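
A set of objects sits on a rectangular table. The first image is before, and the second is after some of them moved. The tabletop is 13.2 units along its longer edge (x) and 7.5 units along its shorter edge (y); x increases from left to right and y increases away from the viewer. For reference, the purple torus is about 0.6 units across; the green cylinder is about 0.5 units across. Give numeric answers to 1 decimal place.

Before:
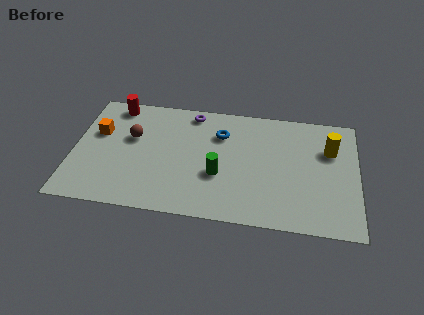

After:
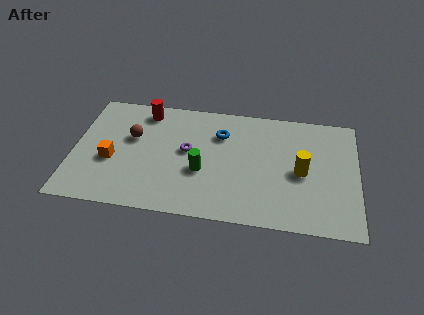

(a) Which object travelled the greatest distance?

the purple torus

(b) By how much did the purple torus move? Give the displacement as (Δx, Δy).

(-0.1, -2.5)

From the two frames, the purple torus sits at roughly (5.4, 6.6) before and (5.3, 4.1) after.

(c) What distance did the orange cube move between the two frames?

1.8

The orange cube moved from about (1.1, 4.7) to (1.8, 3.0), a distance of √(0.7² + 1.7²) ≈ 1.8.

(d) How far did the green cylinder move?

0.8

The green cylinder was near (6.8, 2.8) before and (6.0, 2.9) after, so it travelled √(0.8² + 0.1²) ≈ 0.8 units.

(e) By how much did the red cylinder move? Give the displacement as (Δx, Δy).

(1.4, -0.2)

The red cylinder started near (1.8, 6.6) and ended near (3.2, 6.4).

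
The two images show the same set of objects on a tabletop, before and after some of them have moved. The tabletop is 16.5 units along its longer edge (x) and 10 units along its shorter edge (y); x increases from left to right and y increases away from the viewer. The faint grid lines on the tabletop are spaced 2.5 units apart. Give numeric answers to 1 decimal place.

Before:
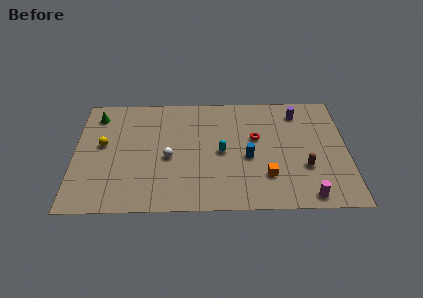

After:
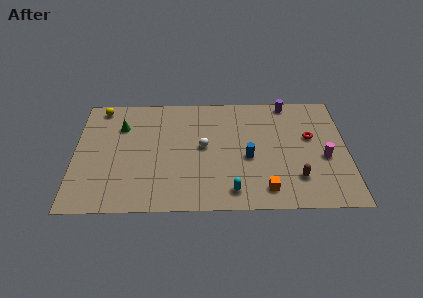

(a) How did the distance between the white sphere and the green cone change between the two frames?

-0.5

Before: roughly 5.8 units apart; after: 5.3. That's 0.5 units closer together.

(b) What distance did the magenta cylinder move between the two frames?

3.4

The magenta cylinder moved from about (14.0, 1.0) to (15.1, 4.2), a distance of √(1.1² + 3.2²) ≈ 3.4.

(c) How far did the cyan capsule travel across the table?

3.4

The cyan capsule moved from about (8.9, 4.8) to (9.5, 1.5), a distance of √(0.6² + 3.3²) ≈ 3.4.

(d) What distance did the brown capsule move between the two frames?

1.0

The brown capsule moved from about (13.9, 3.4) to (13.4, 2.5), a distance of √(0.5² + 0.9²) ≈ 1.0.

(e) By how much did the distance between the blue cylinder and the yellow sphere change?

+1.2

The distance was about 8.9 in the first image and 10.1 in the second, so they moved 1.2 units further apart.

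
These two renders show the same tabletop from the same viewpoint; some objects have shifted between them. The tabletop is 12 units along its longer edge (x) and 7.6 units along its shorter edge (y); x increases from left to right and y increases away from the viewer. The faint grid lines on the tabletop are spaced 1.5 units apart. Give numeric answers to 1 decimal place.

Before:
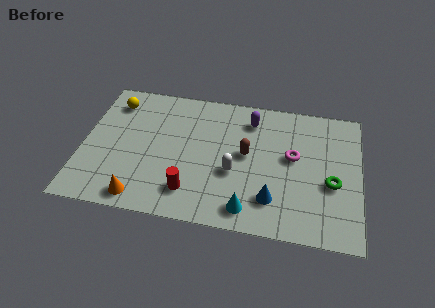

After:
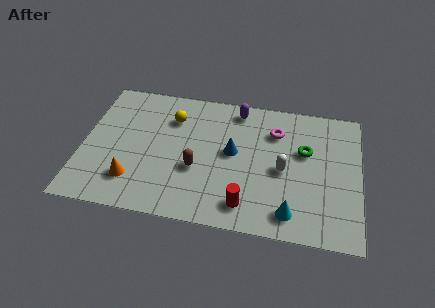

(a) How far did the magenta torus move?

1.5

The magenta torus moved from about (9.1, 4.3) to (8.3, 5.6), a distance of √(0.8² + 1.3²) ≈ 1.5.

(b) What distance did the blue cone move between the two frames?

2.9

The blue cone moved from about (8.3, 1.8) to (6.5, 4.1), a distance of √(1.8² + 2.3²) ≈ 2.9.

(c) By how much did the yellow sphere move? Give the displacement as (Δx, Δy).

(2.6, -0.5)

From the two frames, the yellow sphere sits at roughly (1.2, 6.1) before and (3.8, 5.6) after.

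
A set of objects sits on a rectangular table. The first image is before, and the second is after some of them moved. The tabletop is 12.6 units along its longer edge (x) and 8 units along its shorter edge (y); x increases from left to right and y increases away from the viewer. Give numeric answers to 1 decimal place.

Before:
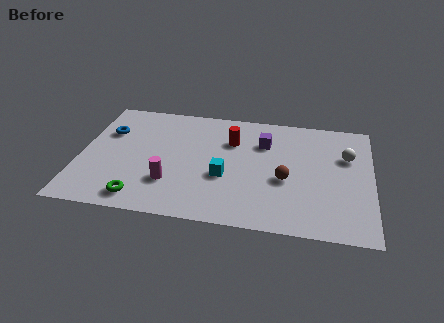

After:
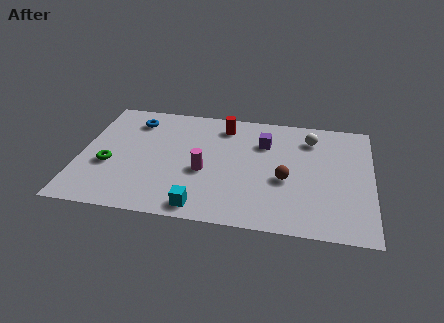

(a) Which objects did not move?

the brown sphere and the purple cube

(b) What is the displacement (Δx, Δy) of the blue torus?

(1.1, 1.0)

The blue torus started near (1.1, 5.4) and ended near (2.2, 6.4).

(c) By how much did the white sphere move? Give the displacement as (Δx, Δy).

(-1.6, 1.0)

From the two frames, the white sphere sits at roughly (11.5, 5.3) before and (9.9, 6.3) after.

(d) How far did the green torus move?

2.5

The green torus moved from about (2.8, 1.1) to (1.3, 3.1), a distance of √(1.5² + 2.0²) ≈ 2.5.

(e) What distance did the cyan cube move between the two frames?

2.4

The cyan cube moved from about (6.3, 3.1) to (5.4, 0.9), a distance of √(0.9² + 2.2²) ≈ 2.4.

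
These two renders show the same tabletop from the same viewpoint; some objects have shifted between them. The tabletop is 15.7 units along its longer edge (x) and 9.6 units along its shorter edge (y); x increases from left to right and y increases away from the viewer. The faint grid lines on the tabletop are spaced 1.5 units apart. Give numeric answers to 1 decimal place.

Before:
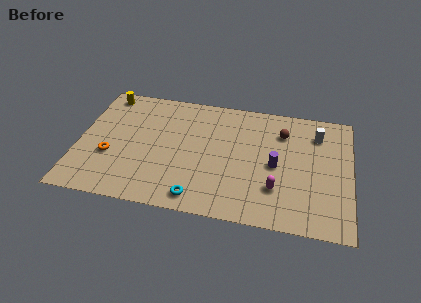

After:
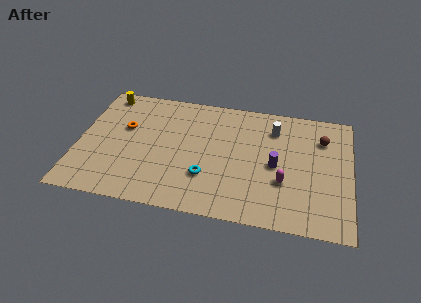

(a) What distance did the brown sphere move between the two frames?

2.3

From (11.7, 7.2) to (14.0, 7.1), the brown sphere covered √(2.3² + 0.1²) ≈ 2.3 units.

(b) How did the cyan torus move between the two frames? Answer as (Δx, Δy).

(0.4, 1.7)

From the two frames, the cyan torus sits at roughly (7.1, 1.2) before and (7.5, 2.9) after.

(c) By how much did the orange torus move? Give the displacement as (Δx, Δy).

(0.7, 2.4)

The orange torus started near (1.9, 3.5) and ended near (2.6, 5.9).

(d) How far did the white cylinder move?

2.5

The white cylinder moved from about (13.7, 7.4) to (11.2, 7.4), a distance of √(2.5² + 0.0²) ≈ 2.5.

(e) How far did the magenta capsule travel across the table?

0.7

The magenta capsule was near (11.5, 2.7) before and (11.9, 3.3) after, so it travelled √(0.4² + 0.6²) ≈ 0.7 units.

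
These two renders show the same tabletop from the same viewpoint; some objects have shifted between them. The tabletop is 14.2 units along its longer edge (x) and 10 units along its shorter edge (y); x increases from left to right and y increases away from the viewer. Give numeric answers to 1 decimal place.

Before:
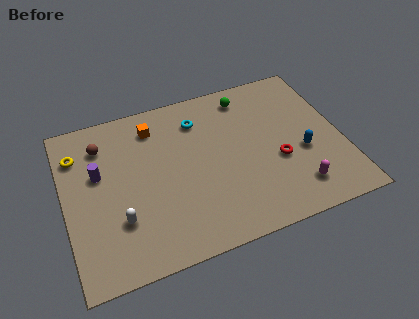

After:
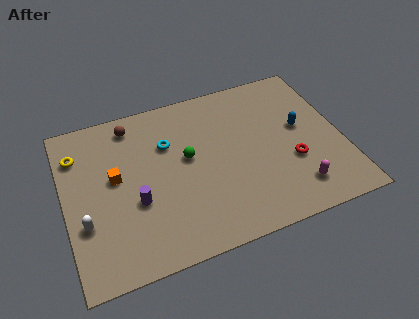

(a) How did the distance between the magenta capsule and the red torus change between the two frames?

-0.4

The distance was about 2.1 in the first image and 1.7 in the second, so they moved 0.4 units closer together.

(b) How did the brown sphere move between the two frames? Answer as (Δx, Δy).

(1.6, 0.8)

From the two frames, the brown sphere sits at roughly (2.1, 7.8) before and (3.7, 8.6) after.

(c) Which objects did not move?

the magenta capsule and the yellow torus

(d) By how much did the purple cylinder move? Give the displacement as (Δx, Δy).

(1.7, -2.3)

From the two frames, the purple cylinder sits at roughly (1.8, 6.1) before and (3.5, 3.8) after.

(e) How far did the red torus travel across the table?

0.8

The red torus moved from about (10.8, 3.9) to (11.5, 3.6), a distance of √(0.7² + 0.3²) ≈ 0.8.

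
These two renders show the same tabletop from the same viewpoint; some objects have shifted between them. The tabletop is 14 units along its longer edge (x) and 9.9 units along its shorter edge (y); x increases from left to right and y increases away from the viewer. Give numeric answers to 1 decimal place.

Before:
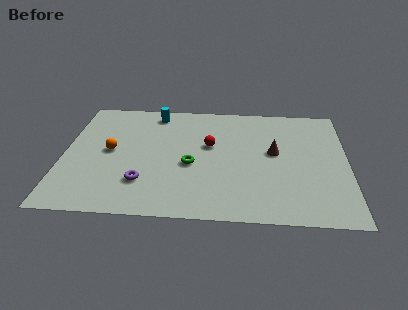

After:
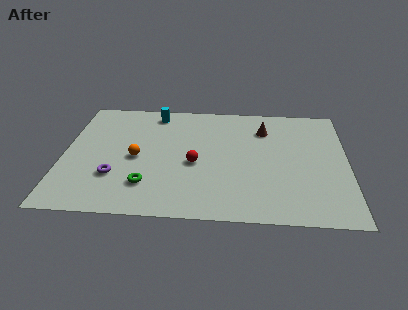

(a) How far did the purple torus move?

1.5

The purple torus moved from about (4.0, 2.6) to (2.6, 3.0), a distance of √(1.4² + 0.4²) ≈ 1.5.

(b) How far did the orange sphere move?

1.4

From (2.3, 5.1) to (3.6, 4.6), the orange sphere covered √(1.3² + 0.5²) ≈ 1.4 units.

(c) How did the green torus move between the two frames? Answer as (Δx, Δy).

(-2.1, -1.8)

From the two frames, the green torus sits at roughly (6.3, 4.2) before and (4.2, 2.4) after.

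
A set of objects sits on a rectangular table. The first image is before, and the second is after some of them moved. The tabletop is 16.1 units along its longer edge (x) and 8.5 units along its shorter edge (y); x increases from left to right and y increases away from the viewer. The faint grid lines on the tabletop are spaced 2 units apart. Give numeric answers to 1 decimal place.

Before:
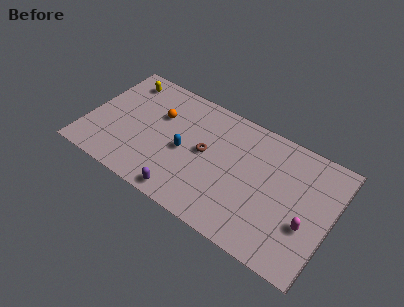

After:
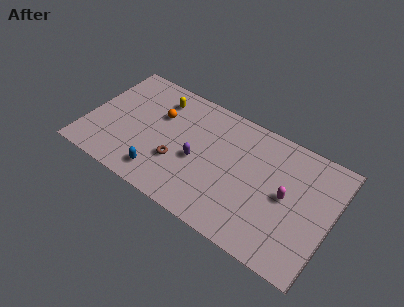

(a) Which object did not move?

the orange sphere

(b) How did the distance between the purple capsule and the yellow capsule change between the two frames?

-3.7

Before: roughly 8.1 units apart; after: 4.4. That's 3.7 units closer together.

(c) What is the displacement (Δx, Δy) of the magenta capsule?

(-1.5, 1.2)

The magenta capsule started near (14.7, 3.1) and ended near (13.2, 4.3).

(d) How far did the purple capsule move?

2.8

The purple capsule was near (7.0, 0.9) before and (7.4, 3.7) after, so it travelled √(0.4² + 2.8²) ≈ 2.8 units.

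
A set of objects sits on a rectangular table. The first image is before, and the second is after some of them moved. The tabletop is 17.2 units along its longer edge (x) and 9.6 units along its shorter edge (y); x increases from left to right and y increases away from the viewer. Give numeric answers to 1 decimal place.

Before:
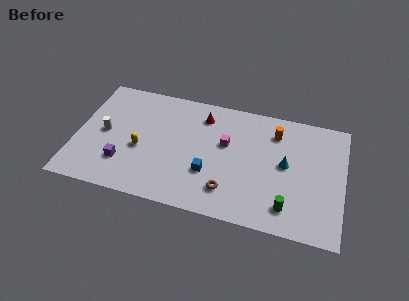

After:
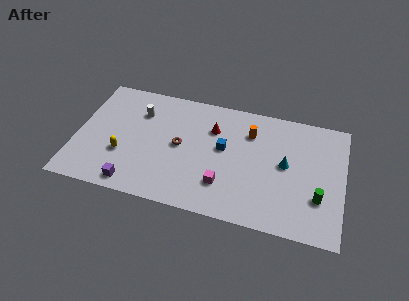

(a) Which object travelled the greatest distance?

the brown torus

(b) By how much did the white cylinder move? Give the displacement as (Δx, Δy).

(2.1, 2.2)

From the two frames, the white cylinder sits at roughly (1.8, 4.8) before and (3.9, 7.0) after.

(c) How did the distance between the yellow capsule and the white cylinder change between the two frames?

+1.3

They were about 2.5 units apart before and 3.8 after — 1.3 units further apart.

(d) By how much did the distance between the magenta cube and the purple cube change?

-1.3

Before: roughly 7.2 units apart; after: 5.9. That's 1.3 units closer together.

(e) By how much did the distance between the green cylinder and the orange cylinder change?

+0.4

The distance was about 5.8 in the first image and 6.2 in the second, so they moved 0.4 units further apart.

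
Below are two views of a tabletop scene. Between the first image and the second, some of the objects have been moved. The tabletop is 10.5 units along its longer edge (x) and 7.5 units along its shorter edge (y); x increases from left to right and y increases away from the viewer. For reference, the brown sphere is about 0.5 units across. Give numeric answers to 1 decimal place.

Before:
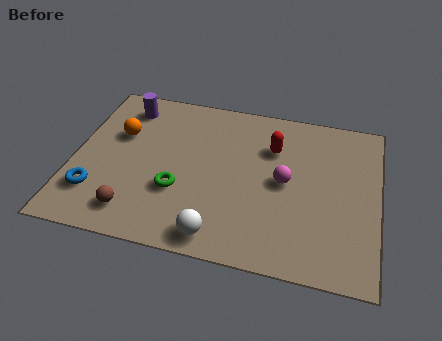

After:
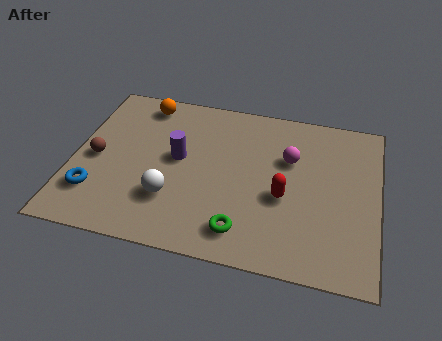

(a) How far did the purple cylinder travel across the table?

2.9

The purple cylinder moved from about (1.6, 6.2) to (3.6, 4.1), a distance of √(2.0² + 2.1²) ≈ 2.9.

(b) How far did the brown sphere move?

2.7

The brown sphere was near (2.3, 1.3) before and (0.8, 3.5) after, so it travelled √(1.5² + 2.2²) ≈ 2.7 units.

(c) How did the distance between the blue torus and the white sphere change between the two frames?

-1.8

The distance was about 4.4 in the first image and 2.6 in the second, so they moved 1.8 units closer together.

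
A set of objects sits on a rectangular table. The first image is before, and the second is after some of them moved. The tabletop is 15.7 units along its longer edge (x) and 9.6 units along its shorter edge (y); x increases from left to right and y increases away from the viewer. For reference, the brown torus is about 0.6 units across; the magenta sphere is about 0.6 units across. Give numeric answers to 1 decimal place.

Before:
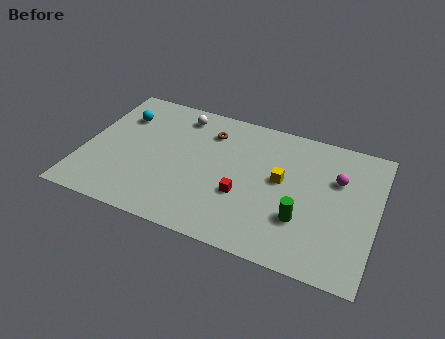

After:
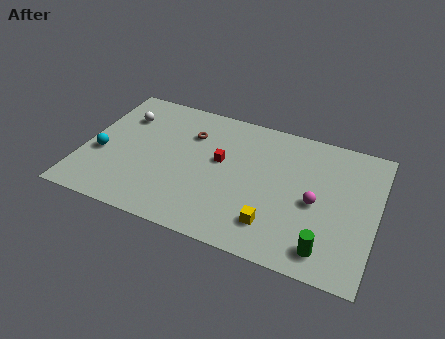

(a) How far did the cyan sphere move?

3.3

The cyan sphere was near (1.7, 7.0) before and (1.0, 3.8) after, so it travelled √(0.7² + 3.2²) ≈ 3.3 units.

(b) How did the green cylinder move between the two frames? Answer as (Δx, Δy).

(1.4, -1.5)

The green cylinder was at about (11.9, 3.0) and moved to about (13.3, 1.5).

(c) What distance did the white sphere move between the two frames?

3.2

The white sphere moved from about (4.8, 8.1) to (1.8, 7.0), a distance of √(3.0² + 1.1²) ≈ 3.2.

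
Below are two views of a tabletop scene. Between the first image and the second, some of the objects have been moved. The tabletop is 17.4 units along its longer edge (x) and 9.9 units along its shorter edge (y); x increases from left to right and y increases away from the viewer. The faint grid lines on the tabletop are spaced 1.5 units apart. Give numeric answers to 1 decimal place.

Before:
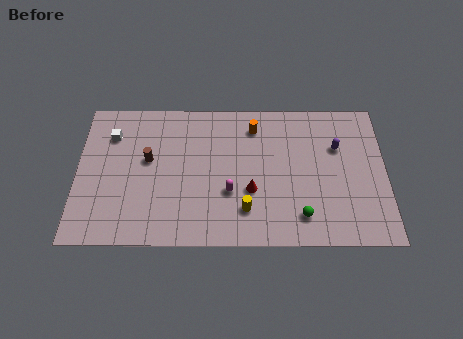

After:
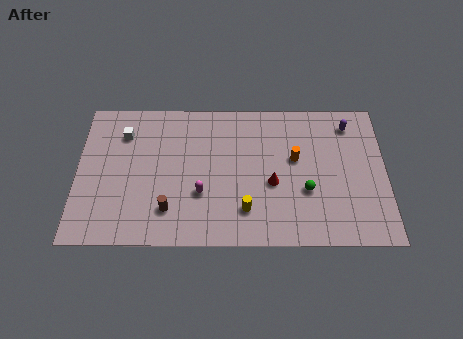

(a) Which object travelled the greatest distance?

the brown cylinder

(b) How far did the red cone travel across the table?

1.3

From (9.8, 3.6) to (11.0, 4.1), the red cone covered √(1.2² + 0.5²) ≈ 1.3 units.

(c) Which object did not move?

the yellow cylinder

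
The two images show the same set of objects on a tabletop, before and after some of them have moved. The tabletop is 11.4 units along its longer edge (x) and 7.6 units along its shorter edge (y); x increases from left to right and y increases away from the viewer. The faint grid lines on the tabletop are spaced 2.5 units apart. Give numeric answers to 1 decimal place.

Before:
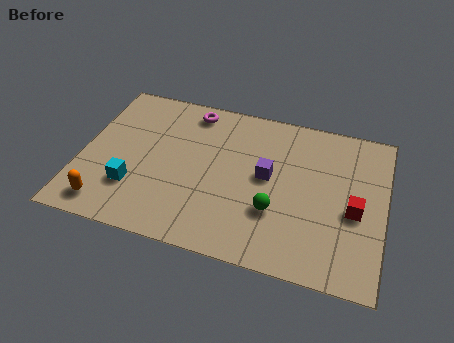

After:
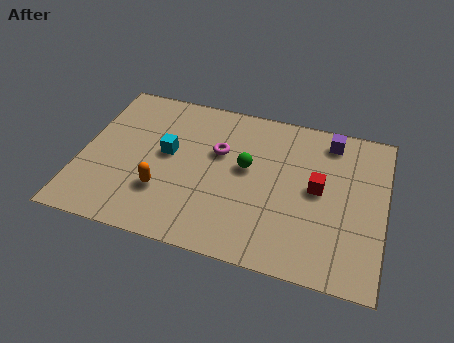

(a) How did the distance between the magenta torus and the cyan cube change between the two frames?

-2.8

The distance was about 4.8 in the first image and 2.0 in the second, so they moved 2.8 units closer together.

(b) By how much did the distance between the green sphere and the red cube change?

-0.3

They were about 3.0 units apart before and 2.7 after — 0.3 units closer together.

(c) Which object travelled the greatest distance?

the purple cube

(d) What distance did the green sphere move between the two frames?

2.2

The green sphere was near (7.4, 2.5) before and (6.2, 4.3) after, so it travelled √(1.2² + 1.8²) ≈ 2.2 units.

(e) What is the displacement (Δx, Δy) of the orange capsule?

(2.0, 1.2)

From the two frames, the orange capsule sits at roughly (1.2, 1.1) before and (3.2, 2.3) after.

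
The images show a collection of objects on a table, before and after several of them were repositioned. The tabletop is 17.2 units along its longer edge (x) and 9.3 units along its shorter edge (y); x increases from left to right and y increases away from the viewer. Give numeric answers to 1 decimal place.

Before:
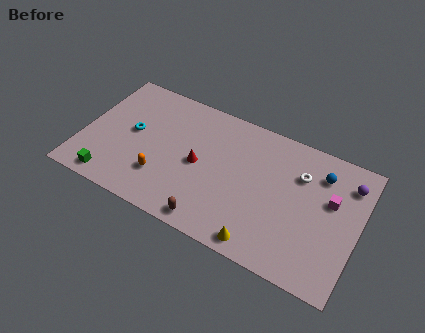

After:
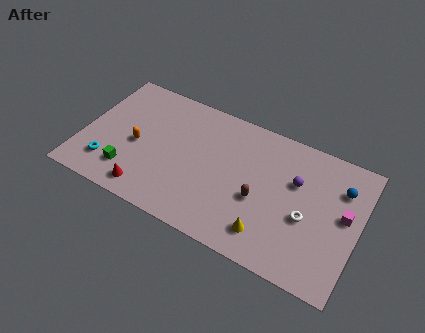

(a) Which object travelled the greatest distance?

the red cone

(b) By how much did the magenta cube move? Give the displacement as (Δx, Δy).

(0.9, -0.6)

The magenta cube was at about (15.4, 5.7) and moved to about (16.3, 5.1).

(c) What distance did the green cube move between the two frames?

1.4

From (2.2, 1.1) to (3.2, 2.1), the green cube covered √(1.0² + 1.0²) ≈ 1.4 units.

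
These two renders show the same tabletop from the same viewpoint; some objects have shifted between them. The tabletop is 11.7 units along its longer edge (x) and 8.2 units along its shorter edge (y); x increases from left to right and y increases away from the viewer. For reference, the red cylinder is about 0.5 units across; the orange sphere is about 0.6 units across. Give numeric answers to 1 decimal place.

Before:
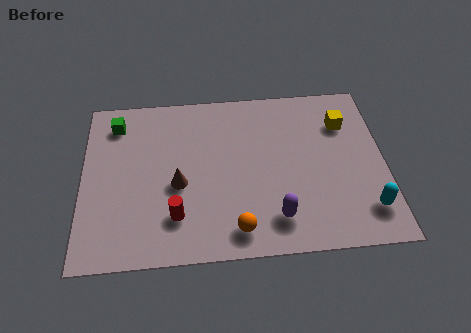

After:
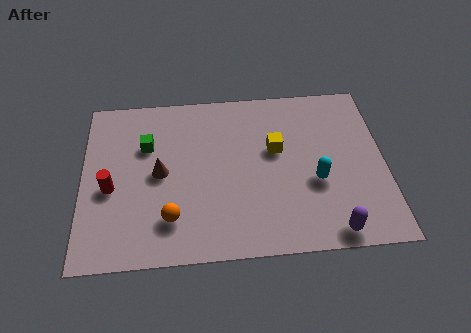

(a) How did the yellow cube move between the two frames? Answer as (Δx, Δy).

(-2.7, -1.1)

The yellow cube was at about (10.2, 6.0) and moved to about (7.5, 4.9).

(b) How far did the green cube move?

1.7

The green cube moved from about (1.3, 6.7) to (2.5, 5.5), a distance of √(1.2² + 1.2²) ≈ 1.7.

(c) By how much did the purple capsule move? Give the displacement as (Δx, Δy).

(2.1, -0.8)

From the two frames, the purple capsule sits at roughly (7.4, 1.6) before and (9.5, 0.8) after.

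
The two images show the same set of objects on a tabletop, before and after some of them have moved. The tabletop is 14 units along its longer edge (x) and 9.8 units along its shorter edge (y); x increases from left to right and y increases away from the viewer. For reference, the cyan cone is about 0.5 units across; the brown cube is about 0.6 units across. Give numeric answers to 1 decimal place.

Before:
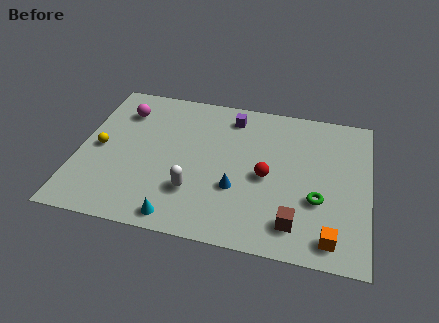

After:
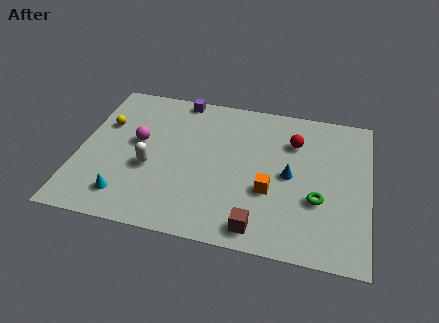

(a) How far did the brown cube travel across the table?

1.8

From (10.6, 1.8) to (8.9, 1.2), the brown cube covered √(1.7² + 0.6²) ≈ 1.8 units.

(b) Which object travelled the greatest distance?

the orange cube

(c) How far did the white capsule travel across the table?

2.5

The white capsule moved from about (5.7, 2.8) to (3.5, 3.9), a distance of √(2.2² + 1.1²) ≈ 2.5.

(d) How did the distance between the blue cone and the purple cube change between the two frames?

+2.2

Before: roughly 4.8 units apart; after: 7.0. That's 2.2 units further apart.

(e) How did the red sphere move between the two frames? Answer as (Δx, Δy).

(1.2, 2.6)

The red sphere started near (9.1, 4.5) and ended near (10.3, 7.1).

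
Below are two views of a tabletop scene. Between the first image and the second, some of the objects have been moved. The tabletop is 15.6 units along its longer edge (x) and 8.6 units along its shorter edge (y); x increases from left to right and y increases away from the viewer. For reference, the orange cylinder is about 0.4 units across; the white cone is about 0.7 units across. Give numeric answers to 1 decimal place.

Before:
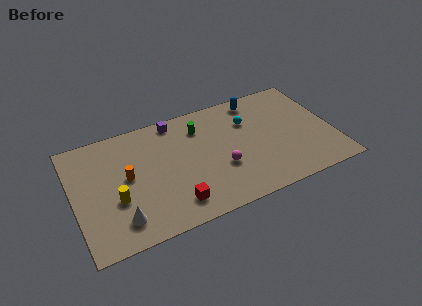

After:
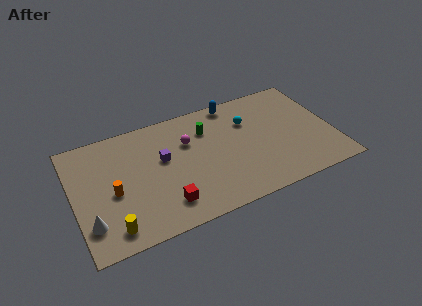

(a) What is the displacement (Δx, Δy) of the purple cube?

(-1.0, -2.6)

The purple cube started near (6.4, 7.7) and ended near (5.4, 5.1).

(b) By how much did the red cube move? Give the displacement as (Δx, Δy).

(-0.5, 0.2)

From the two frames, the red cube sits at roughly (5.7, 1.6) before and (5.2, 1.8) after.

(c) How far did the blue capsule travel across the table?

1.4

The blue capsule was near (11.4, 7.5) before and (10.0, 7.8) after, so it travelled √(1.4² + 0.3²) ≈ 1.4 units.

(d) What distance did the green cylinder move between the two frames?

0.5

The green cylinder was near (7.8, 6.6) before and (8.2, 6.3) after, so it travelled √(0.4² + 0.3²) ≈ 0.5 units.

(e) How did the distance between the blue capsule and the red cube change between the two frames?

-0.5

They were about 8.2 units apart before and 7.7 after — 0.5 units closer together.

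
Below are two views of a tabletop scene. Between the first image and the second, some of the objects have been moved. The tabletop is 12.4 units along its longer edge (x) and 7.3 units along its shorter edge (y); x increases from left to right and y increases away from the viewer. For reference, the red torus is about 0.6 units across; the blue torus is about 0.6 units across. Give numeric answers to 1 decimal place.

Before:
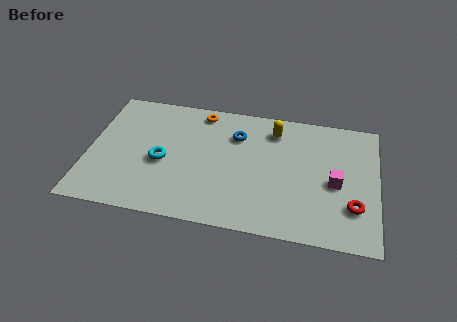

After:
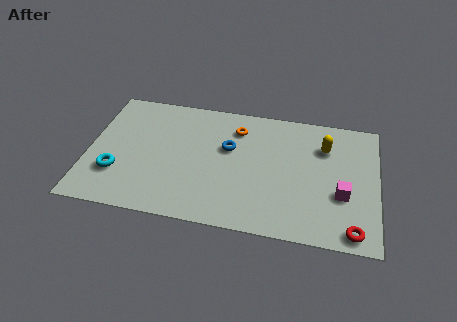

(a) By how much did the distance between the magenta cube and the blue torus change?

+0.5

The distance was about 4.7 in the first image and 5.2 in the second, so they moved 0.5 units further apart.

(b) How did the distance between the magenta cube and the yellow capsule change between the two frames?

-1.0

Before: roughly 3.7 units apart; after: 2.7. That's 1.0 units closer together.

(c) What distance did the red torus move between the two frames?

1.3

The red torus was near (11.4, 2.1) before and (11.4, 0.8) after, so it travelled √(0.0² + 1.3²) ≈ 1.3 units.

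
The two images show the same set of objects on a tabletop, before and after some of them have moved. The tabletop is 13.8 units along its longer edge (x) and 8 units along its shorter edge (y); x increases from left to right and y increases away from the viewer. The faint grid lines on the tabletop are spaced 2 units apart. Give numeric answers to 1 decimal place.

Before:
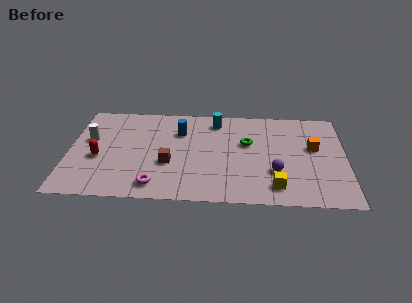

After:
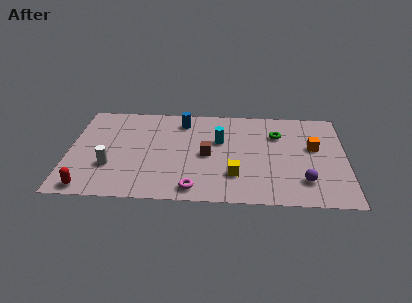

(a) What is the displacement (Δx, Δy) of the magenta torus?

(1.9, -0.2)

The magenta torus was at about (4.4, 1.2) and moved to about (6.3, 1.0).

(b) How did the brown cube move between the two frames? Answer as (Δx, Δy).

(1.9, 0.8)

From the two frames, the brown cube sits at roughly (5.0, 3.0) before and (6.9, 3.8) after.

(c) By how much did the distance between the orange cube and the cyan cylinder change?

-0.6

Before: roughly 5.3 units apart; after: 4.7. That's 0.6 units closer together.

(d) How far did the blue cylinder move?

0.9

The blue cylinder moved from about (5.5, 5.7) to (5.6, 6.6), a distance of √(0.1² + 0.9²) ≈ 0.9.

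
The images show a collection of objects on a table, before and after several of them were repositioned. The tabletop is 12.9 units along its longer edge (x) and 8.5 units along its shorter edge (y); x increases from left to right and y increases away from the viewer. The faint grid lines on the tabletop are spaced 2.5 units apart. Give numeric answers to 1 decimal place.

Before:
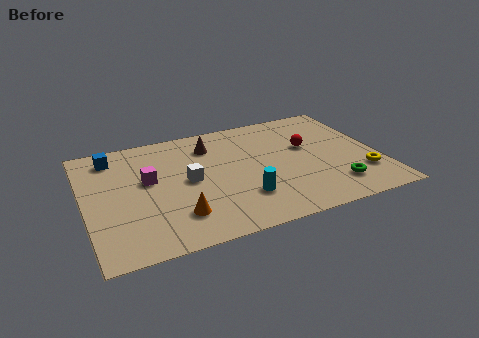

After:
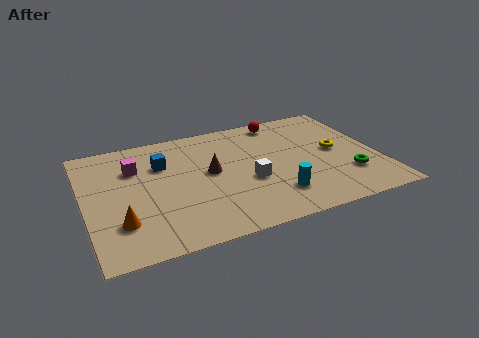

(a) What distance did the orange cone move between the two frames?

2.4

The orange cone was near (3.8, 2.0) before and (1.4, 2.3) after, so it travelled √(2.4² + 0.3²) ≈ 2.4 units.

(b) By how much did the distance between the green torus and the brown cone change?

-0.6

Before: roughly 6.9 units apart; after: 6.3. That's 0.6 units closer together.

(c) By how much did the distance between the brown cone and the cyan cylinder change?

-0.7

They were about 4.4 units apart before and 3.7 after — 0.7 units closer together.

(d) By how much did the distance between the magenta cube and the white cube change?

+3.7

They were about 1.8 units apart before and 5.5 after — 3.7 units further apart.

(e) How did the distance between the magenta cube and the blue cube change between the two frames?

-1.4

The distance was about 2.6 in the first image and 1.2 in the second, so they moved 1.4 units closer together.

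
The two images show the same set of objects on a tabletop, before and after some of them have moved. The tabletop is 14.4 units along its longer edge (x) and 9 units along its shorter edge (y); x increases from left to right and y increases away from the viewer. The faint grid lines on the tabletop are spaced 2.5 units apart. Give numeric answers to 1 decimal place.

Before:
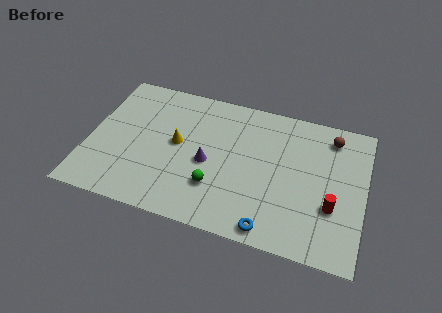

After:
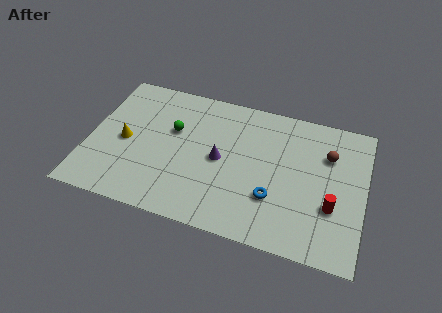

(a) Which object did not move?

the red cylinder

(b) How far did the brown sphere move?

1.2

The brown sphere was near (12.5, 7.5) before and (12.4, 6.3) after, so it travelled √(0.1² + 1.2²) ≈ 1.2 units.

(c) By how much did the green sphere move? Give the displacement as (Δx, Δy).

(-2.5, 3.0)

The green sphere was at about (6.8, 2.6) and moved to about (4.3, 5.6).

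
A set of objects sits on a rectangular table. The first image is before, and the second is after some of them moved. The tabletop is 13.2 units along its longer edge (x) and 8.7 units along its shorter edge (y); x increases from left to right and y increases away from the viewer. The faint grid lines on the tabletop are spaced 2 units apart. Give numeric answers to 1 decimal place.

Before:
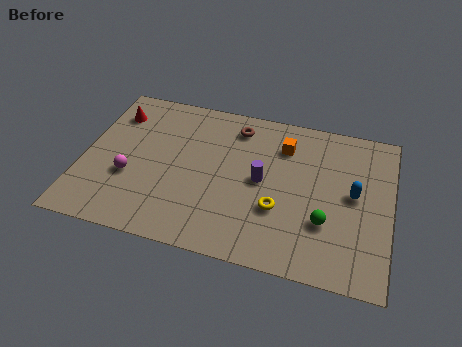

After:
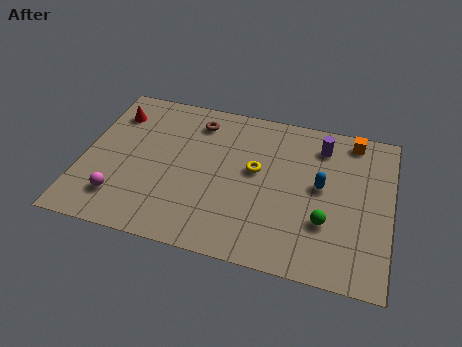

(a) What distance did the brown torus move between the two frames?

1.7

The brown torus moved from about (6.4, 7.2) to (4.7, 7.1), a distance of √(1.7² + 0.1²) ≈ 1.7.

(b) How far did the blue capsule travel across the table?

1.4

The blue capsule moved from about (11.6, 4.6) to (10.2, 4.7), a distance of √(1.4² + 0.1²) ≈ 1.4.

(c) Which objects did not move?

the green sphere and the red cone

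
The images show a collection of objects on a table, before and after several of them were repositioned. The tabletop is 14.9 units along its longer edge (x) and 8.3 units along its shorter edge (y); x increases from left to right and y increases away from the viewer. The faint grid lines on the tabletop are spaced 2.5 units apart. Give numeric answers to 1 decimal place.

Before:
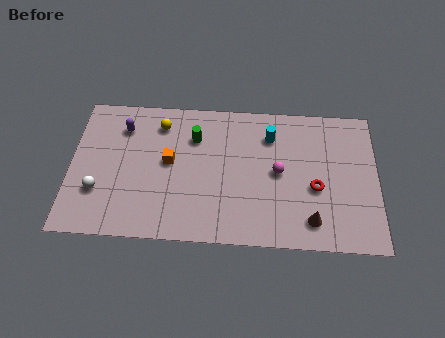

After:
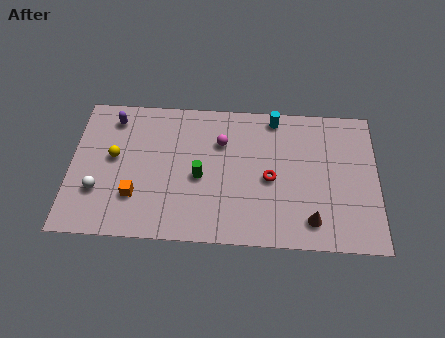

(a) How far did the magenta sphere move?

3.2

From (10.1, 4.2) to (7.3, 5.8), the magenta sphere covered √(2.8² + 1.6²) ≈ 3.2 units.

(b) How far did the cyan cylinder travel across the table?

1.1

The cyan cylinder was near (9.7, 6.3) before and (9.9, 7.4) after, so it travelled √(0.2² + 1.1²) ≈ 1.1 units.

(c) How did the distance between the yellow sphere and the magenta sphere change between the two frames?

-1.0

Before: roughly 6.3 units apart; after: 5.3. That's 1.0 units closer together.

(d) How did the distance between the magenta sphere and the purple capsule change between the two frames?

-2.5

The distance was about 7.9 in the first image and 5.4 in the second, so they moved 2.5 units closer together.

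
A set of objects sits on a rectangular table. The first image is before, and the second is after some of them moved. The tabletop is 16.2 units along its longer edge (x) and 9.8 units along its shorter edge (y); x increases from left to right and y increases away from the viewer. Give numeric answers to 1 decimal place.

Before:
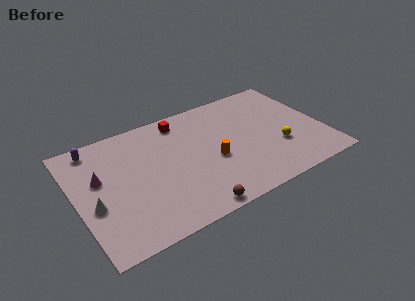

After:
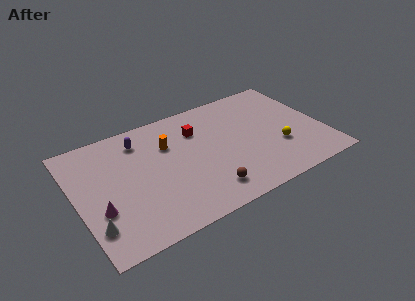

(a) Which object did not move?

the yellow sphere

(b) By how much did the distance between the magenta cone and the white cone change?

-0.9

Before: roughly 2.1 units apart; after: 1.2. That's 0.9 units closer together.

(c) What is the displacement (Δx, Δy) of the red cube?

(0.9, -1.3)

The red cube was at about (7.3, 8.4) and moved to about (8.2, 7.1).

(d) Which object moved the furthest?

the orange cylinder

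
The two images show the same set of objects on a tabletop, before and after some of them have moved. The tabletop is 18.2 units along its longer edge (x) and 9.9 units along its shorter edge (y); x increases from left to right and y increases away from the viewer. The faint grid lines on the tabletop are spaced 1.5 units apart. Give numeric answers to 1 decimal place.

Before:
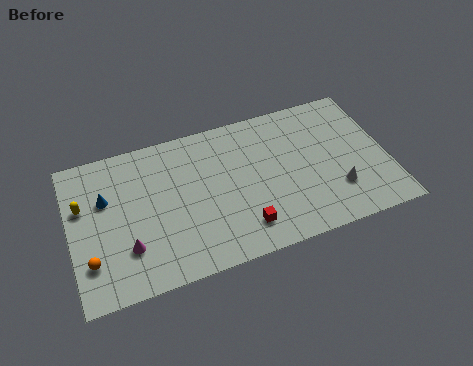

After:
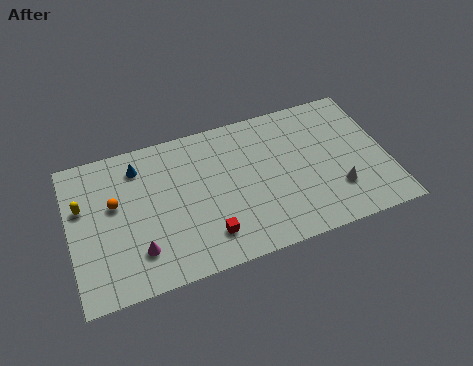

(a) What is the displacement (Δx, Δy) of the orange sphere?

(1.6, 3.3)

From the two frames, the orange sphere sits at roughly (1.0, 2.6) before and (2.6, 5.9) after.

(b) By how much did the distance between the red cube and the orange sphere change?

-2.3

Before: roughly 8.6 units apart; after: 6.3. That's 2.3 units closer together.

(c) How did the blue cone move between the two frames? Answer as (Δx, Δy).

(2.0, 1.6)

From the two frames, the blue cone sits at roughly (2.1, 6.4) before and (4.1, 8.0) after.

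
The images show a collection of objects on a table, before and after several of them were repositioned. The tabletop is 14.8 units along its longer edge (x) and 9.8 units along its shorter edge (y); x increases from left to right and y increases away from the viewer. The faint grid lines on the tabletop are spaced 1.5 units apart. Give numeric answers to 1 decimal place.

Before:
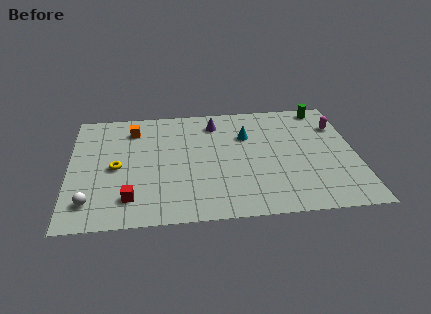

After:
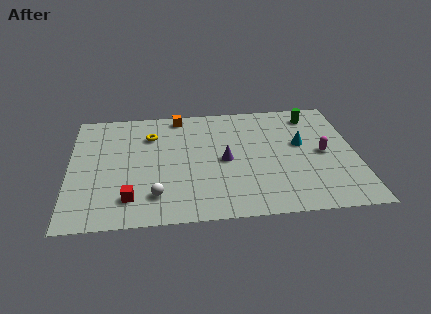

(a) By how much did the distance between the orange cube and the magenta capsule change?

-2.3

The distance was about 10.7 in the first image and 8.4 in the second, so they moved 2.3 units closer together.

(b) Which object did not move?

the red cube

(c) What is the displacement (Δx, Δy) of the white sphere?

(3.3, 0.2)

The white sphere was at about (1.1, 1.9) and moved to about (4.4, 2.1).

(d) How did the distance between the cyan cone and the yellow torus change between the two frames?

+0.8

They were about 7.1 units apart before and 7.9 after — 0.8 units further apart.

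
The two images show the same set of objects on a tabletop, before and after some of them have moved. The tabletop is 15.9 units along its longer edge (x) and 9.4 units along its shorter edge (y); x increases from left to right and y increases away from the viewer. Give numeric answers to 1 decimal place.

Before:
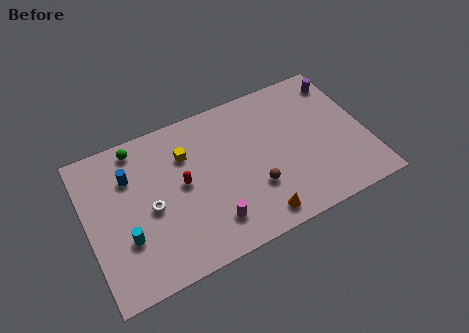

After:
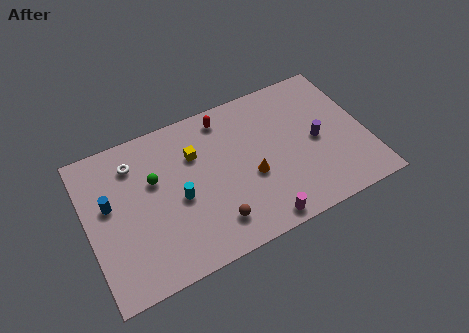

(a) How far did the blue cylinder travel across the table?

1.8

From (2.6, 6.7) to (1.3, 5.5), the blue cylinder covered √(1.3² + 1.2²) ≈ 1.8 units.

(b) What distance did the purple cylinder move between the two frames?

3.8

The purple cylinder moved from about (15.0, 7.8) to (13.1, 4.5), a distance of √(1.9² + 3.3²) ≈ 3.8.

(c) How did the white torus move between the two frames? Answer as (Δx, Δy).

(-0.6, 3.1)

The white torus started near (3.5, 4.3) and ended near (2.9, 7.4).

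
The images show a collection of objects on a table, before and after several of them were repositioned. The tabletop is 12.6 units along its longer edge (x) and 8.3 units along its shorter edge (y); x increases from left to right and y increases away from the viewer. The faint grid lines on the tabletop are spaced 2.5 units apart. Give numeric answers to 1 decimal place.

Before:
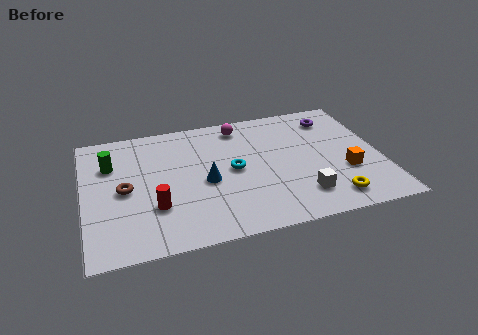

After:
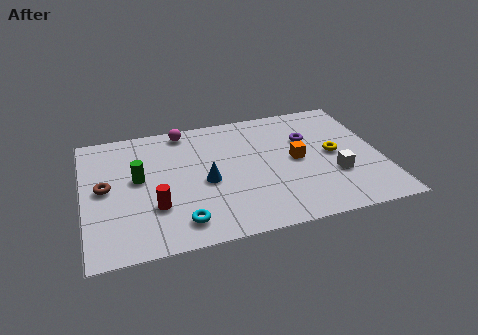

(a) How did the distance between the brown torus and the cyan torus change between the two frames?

-0.4

They were about 4.6 units apart before and 4.2 after — 0.4 units closer together.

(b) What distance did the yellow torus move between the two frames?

2.9

The yellow torus moved from about (10.2, 1.3) to (10.6, 4.2), a distance of √(0.4² + 2.9²) ≈ 2.9.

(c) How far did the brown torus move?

0.9

The brown torus was near (1.7, 4.0) before and (0.9, 4.3) after, so it travelled √(0.8² + 0.3²) ≈ 0.9 units.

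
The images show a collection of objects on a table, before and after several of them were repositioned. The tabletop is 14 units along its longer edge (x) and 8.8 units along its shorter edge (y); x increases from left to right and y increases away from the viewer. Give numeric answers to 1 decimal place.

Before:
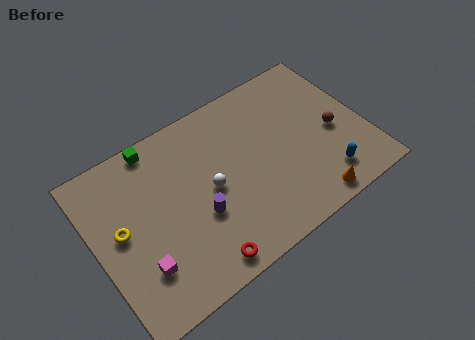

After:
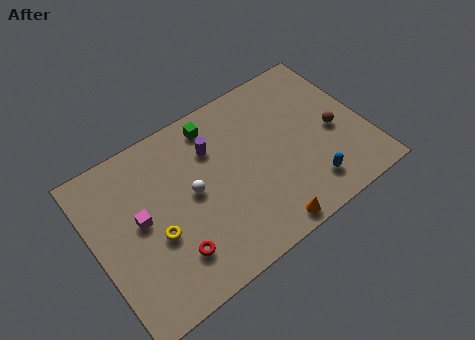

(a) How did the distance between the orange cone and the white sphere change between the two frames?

-0.8

The distance was about 5.7 in the first image and 4.9 in the second, so they moved 0.8 units closer together.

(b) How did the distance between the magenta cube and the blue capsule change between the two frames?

-0.8

Before: roughly 9.6 units apart; after: 8.8. That's 0.8 units closer together.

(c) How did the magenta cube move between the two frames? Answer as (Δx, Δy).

(0.4, 2.3)

From the two frames, the magenta cube sits at roughly (1.9, 2.4) before and (2.3, 4.7) after.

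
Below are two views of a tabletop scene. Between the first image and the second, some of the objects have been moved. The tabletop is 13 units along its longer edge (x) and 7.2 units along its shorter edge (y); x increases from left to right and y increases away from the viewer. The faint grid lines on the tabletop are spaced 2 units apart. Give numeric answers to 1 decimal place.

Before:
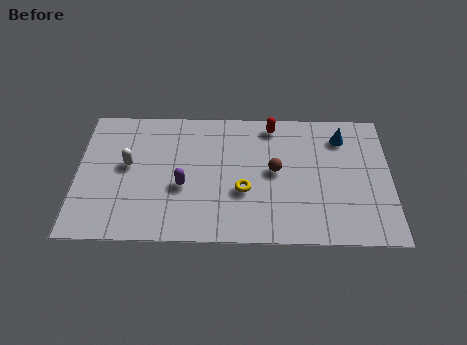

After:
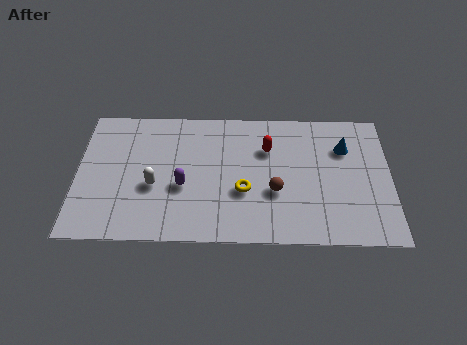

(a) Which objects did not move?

the purple capsule and the yellow torus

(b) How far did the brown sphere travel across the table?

1.1

The brown sphere was near (8.2, 3.8) before and (8.2, 2.7) after, so it travelled √(0.0² + 1.1²) ≈ 1.1 units.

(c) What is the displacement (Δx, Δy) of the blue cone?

(0.1, -0.6)

The blue cone started near (11.0, 5.7) and ended near (11.1, 5.1).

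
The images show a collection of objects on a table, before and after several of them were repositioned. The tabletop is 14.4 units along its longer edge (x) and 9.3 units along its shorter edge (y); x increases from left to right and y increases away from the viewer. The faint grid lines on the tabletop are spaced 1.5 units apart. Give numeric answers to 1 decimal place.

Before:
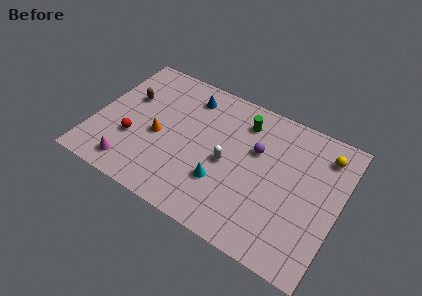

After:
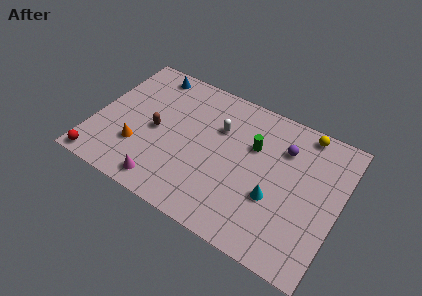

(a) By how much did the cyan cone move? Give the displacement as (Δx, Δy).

(3.0, 0.5)

From the two frames, the cyan cone sits at roughly (7.8, 2.9) before and (10.8, 3.4) after.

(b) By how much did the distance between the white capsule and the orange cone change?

+1.4

Before: roughly 4.1 units apart; after: 5.5. That's 1.4 units further apart.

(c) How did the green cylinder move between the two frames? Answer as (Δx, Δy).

(0.8, -1.3)

The green cylinder was at about (8.4, 7.4) and moved to about (9.2, 6.1).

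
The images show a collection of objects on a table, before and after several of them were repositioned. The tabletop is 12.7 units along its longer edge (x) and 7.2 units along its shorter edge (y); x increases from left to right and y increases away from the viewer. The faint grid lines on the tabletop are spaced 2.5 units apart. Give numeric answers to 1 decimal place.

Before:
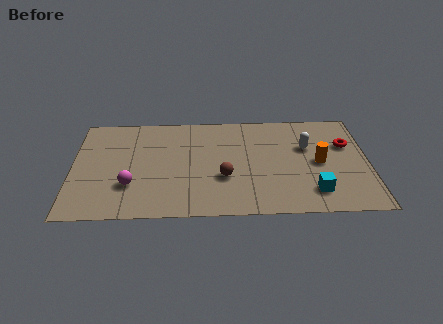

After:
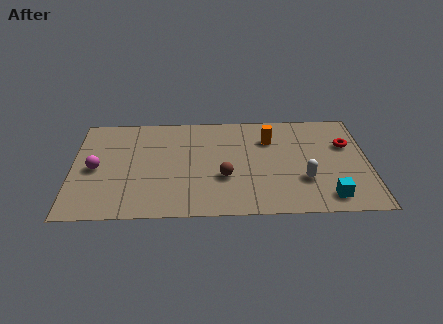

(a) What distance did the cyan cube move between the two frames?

0.7

The cyan cube was near (10.3, 1.5) before and (10.9, 1.1) after, so it travelled √(0.6² + 0.4²) ≈ 0.7 units.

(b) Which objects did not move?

the brown sphere and the red torus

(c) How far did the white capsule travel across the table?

2.3

From (10.1, 4.6) to (9.9, 2.3), the white capsule covered √(0.2² + 2.3²) ≈ 2.3 units.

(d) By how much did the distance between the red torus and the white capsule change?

+1.4

The distance was about 1.7 in the first image and 3.1 in the second, so they moved 1.4 units further apart.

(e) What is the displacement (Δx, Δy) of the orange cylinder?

(-2.1, 1.7)

The orange cylinder was at about (10.6, 3.5) and moved to about (8.5, 5.2).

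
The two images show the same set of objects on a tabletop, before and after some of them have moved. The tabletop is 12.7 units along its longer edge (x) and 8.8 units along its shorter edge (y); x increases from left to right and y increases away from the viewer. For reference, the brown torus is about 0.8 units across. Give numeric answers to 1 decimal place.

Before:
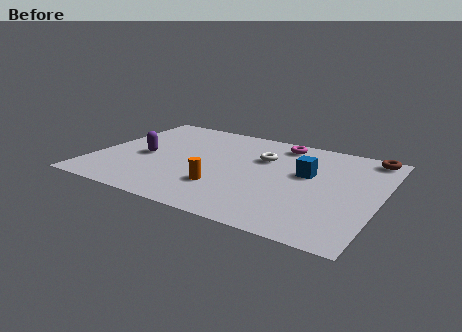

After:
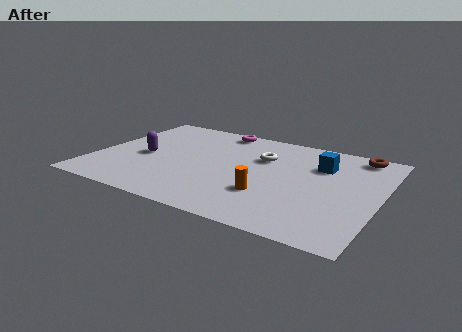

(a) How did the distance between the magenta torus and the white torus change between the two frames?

+1.2

Before: roughly 1.8 units apart; after: 3.0. That's 1.2 units further apart.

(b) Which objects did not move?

the white torus and the purple capsule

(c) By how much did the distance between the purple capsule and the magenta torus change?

-1.9

Before: roughly 6.7 units apart; after: 4.8. That's 1.9 units closer together.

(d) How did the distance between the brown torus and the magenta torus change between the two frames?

+2.4

They were about 4.0 units apart before and 6.4 after — 2.4 units further apart.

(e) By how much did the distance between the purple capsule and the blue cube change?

+0.7

They were about 7.3 units apart before and 8.0 after — 0.7 units further apart.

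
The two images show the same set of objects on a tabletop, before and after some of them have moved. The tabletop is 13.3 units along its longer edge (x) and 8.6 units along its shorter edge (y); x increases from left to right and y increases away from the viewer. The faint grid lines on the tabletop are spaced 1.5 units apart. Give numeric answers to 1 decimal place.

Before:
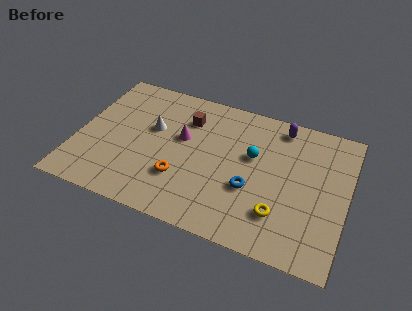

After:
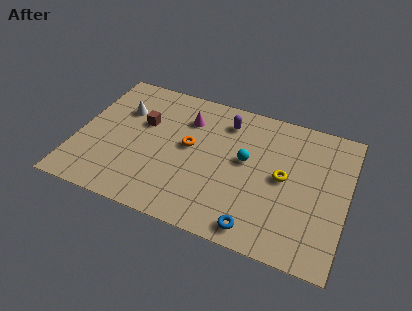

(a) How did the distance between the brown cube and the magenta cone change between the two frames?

+1.0

The distance was about 1.3 in the first image and 2.3 in the second, so they moved 1.0 units further apart.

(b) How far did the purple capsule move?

2.8

The purple capsule moved from about (9.8, 7.5) to (7.1, 6.9), a distance of √(2.7² + 0.6²) ≈ 2.8.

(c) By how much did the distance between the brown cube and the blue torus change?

+2.8

The distance was about 4.7 in the first image and 7.5 in the second, so they moved 2.8 units further apart.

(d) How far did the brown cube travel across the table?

2.3

The brown cube moved from about (5.2, 6.4) to (3.1, 5.4), a distance of √(2.1² + 1.0²) ≈ 2.3.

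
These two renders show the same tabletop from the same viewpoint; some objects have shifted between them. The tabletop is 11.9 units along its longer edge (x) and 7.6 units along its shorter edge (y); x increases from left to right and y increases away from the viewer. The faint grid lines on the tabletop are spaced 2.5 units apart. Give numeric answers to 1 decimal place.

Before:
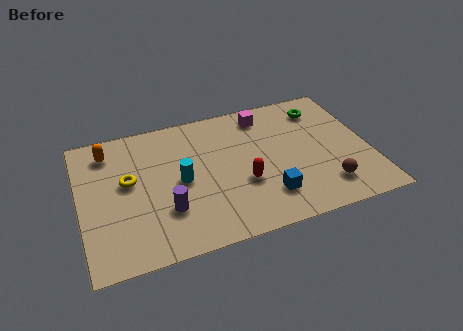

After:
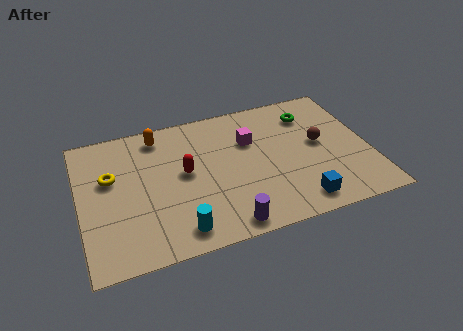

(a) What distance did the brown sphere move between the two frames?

2.5

The brown sphere was near (9.9, 1.6) before and (9.9, 4.1) after, so it travelled √(0.0² + 2.5²) ≈ 2.5 units.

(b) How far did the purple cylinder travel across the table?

2.7

The purple cylinder was near (3.4, 2.3) before and (5.7, 0.8) after, so it travelled √(2.3² + 1.5²) ≈ 2.7 units.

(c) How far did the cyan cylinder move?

2.6

The cyan cylinder was near (4.1, 3.7) before and (3.8, 1.1) after, so it travelled √(0.3² + 2.6²) ≈ 2.6 units.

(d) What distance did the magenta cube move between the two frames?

1.5

The magenta cube was near (7.8, 6.4) before and (7.1, 5.1) after, so it travelled √(0.7² + 1.3²) ≈ 1.5 units.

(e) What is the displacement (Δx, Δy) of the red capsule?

(-2.3, 1.3)

The red capsule started near (6.6, 2.8) and ended near (4.3, 4.1).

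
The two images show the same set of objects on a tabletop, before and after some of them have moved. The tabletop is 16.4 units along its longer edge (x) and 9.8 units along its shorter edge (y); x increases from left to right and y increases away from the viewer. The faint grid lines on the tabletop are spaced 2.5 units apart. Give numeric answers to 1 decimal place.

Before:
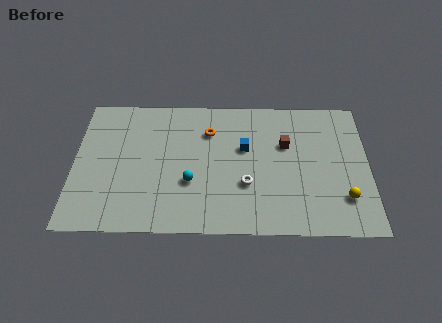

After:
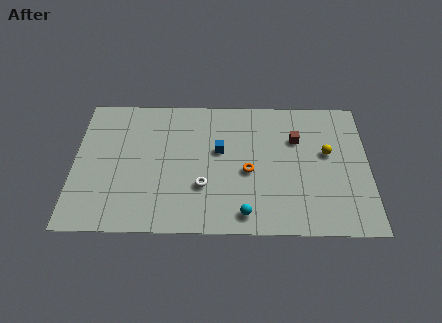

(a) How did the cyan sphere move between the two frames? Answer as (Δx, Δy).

(3.0, -2.2)

The cyan sphere started near (6.5, 3.5) and ended near (9.5, 1.3).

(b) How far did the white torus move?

2.4

The white torus was near (9.6, 3.4) before and (7.2, 3.2) after, so it travelled √(2.4² + 0.2²) ≈ 2.4 units.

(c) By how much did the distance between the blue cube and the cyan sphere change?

+0.8

The distance was about 3.9 in the first image and 4.7 in the second, so they moved 0.8 units further apart.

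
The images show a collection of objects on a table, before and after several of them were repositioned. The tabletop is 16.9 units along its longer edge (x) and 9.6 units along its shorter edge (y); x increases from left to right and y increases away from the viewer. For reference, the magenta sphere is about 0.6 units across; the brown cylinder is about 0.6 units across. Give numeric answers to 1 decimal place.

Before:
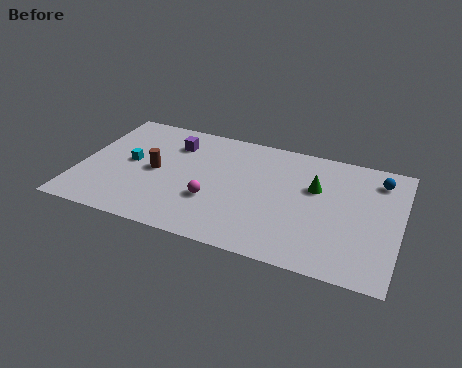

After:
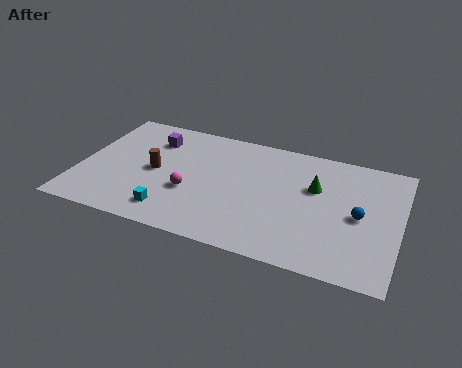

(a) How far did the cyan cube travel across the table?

4.2

The cyan cube moved from about (2.6, 5.0) to (5.2, 1.7), a distance of √(2.6² + 3.3²) ≈ 4.2.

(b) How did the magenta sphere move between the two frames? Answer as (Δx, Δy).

(-1.2, 0.3)

The magenta sphere was at about (7.2, 3.3) and moved to about (6.0, 3.6).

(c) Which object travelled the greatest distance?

the cyan cube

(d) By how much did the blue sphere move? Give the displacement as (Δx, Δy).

(-0.8, -3.2)

The blue sphere started near (15.6, 7.8) and ended near (14.8, 4.6).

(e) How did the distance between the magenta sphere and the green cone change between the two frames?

+1.0

Before: roughly 5.9 units apart; after: 6.9. That's 1.0 units further apart.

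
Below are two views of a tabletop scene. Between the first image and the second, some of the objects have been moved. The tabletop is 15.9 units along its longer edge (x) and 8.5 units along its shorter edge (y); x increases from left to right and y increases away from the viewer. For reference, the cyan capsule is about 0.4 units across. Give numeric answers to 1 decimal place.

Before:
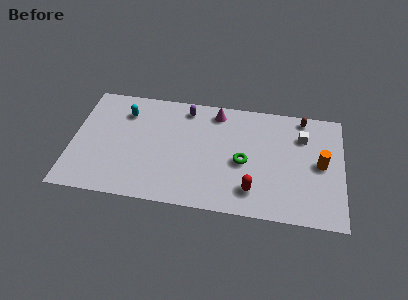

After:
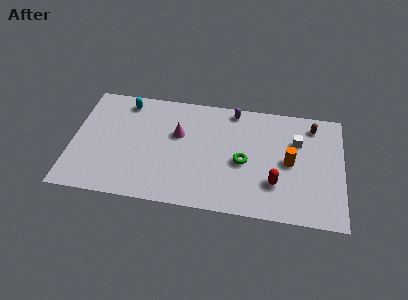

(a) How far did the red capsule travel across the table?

1.5

From (10.7, 1.8) to (12.0, 2.5), the red capsule covered √(1.3² + 0.7²) ≈ 1.5 units.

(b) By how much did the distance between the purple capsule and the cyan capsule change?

+2.7

They were about 3.7 units apart before and 6.4 after — 2.7 units further apart.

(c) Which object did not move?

the green torus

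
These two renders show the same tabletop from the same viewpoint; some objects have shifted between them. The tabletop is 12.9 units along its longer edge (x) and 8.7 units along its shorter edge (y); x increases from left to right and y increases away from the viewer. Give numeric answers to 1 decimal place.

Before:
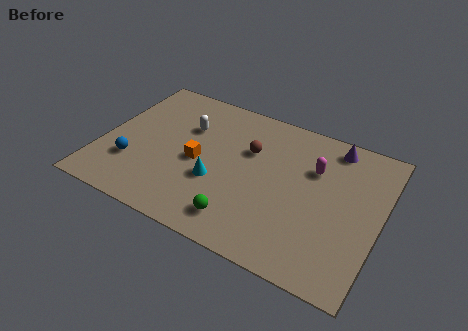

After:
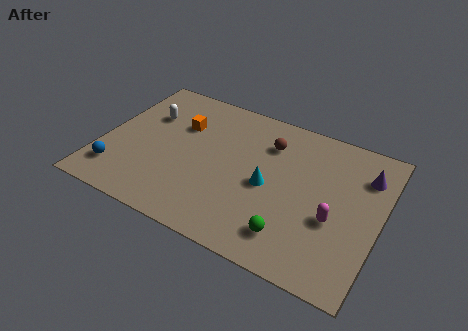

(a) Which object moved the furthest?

the magenta capsule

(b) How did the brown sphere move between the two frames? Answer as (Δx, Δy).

(0.8, 0.8)

The brown sphere started near (6.7, 5.7) and ended near (7.5, 6.5).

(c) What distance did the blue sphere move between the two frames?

1.0

The blue sphere was near (1.6, 2.6) before and (1.0, 1.8) after, so it travelled √(0.6² + 0.8²) ≈ 1.0 units.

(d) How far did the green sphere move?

2.3

The green sphere was near (6.9, 1.5) before and (9.2, 1.7) after, so it travelled √(2.3² + 0.2²) ≈ 2.3 units.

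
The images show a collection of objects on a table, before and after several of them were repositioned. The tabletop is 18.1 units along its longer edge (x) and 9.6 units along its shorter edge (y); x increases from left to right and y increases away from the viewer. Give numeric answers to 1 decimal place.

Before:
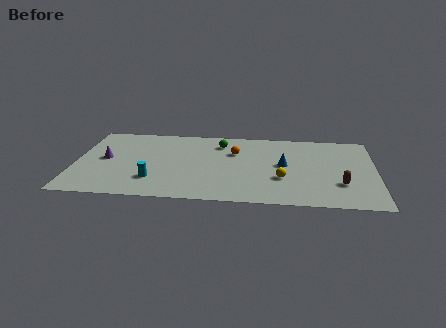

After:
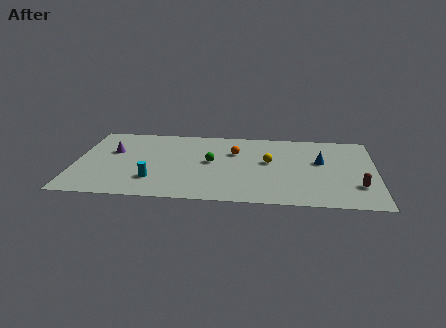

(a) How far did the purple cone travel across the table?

1.1

From (1.8, 5.0) to (2.2, 6.0), the purple cone covered √(0.4² + 1.0²) ≈ 1.1 units.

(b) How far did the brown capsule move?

1.0

From (16.0, 2.9) to (17.0, 2.7), the brown capsule covered √(1.0² + 0.2²) ≈ 1.0 units.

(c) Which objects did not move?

the cyan cylinder and the orange sphere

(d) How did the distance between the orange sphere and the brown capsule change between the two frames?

+1.0

Before: roughly 7.3 units apart; after: 8.3. That's 1.0 units further apart.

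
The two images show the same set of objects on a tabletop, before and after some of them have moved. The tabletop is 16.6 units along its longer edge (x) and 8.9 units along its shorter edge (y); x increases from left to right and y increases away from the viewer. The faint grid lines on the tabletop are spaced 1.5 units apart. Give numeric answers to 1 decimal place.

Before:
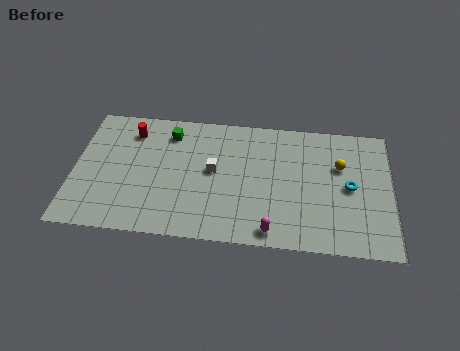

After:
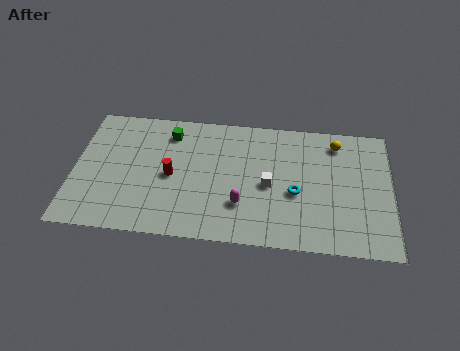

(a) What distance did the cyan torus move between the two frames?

2.9

From (14.4, 4.4) to (11.6, 3.7), the cyan torus covered √(2.8² + 0.7²) ≈ 2.9 units.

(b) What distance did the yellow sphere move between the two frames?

1.6

From (13.9, 5.8) to (13.7, 7.4), the yellow sphere covered √(0.2² + 1.6²) ≈ 1.6 units.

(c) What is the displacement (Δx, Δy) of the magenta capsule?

(-1.6, 1.6)

The magenta capsule was at about (10.4, 1.0) and moved to about (8.8, 2.6).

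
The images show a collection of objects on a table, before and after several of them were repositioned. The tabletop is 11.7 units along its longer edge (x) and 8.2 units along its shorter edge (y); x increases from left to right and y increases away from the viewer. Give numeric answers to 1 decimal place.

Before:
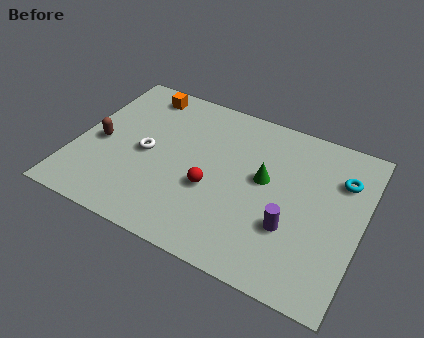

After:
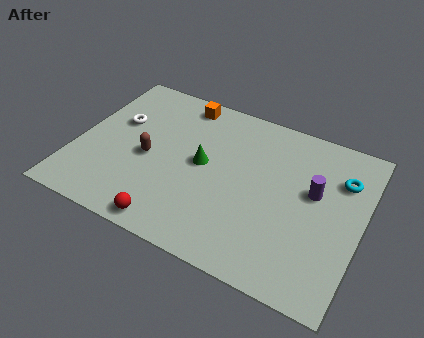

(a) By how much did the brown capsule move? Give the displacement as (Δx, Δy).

(2.0, 0.0)

The brown capsule was at about (1.0, 3.7) and moved to about (3.0, 3.7).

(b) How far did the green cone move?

2.5

The green cone was near (7.7, 4.6) before and (5.2, 4.3) after, so it travelled √(2.5² + 0.3²) ≈ 2.5 units.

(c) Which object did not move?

the cyan torus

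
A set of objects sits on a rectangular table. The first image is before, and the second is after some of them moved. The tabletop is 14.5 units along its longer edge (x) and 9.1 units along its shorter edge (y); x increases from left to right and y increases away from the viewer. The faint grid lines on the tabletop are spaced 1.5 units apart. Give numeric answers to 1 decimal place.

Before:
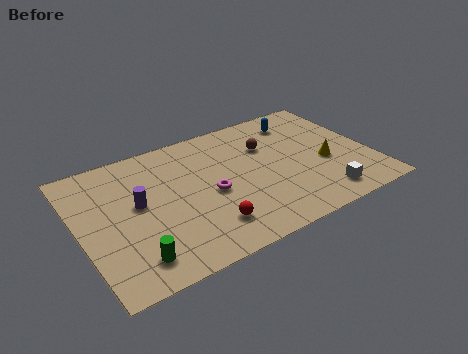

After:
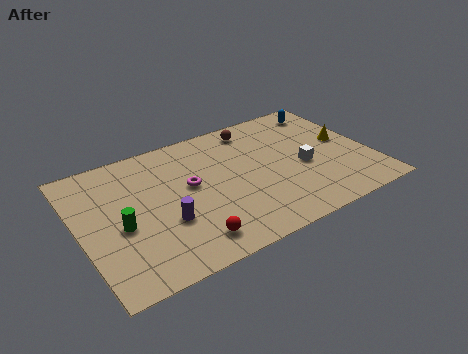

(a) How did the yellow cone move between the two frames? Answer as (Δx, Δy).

(1.2, 1.2)

The yellow cone started near (12.2, 3.7) and ended near (13.4, 4.9).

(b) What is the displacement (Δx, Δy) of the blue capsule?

(1.5, 0.3)

From the two frames, the blue capsule sits at roughly (11.5, 7.4) before and (13.0, 7.7) after.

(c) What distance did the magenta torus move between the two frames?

1.3

The magenta torus moved from about (6.4, 4.1) to (5.5, 5.1), a distance of √(0.9² + 1.0²) ≈ 1.3.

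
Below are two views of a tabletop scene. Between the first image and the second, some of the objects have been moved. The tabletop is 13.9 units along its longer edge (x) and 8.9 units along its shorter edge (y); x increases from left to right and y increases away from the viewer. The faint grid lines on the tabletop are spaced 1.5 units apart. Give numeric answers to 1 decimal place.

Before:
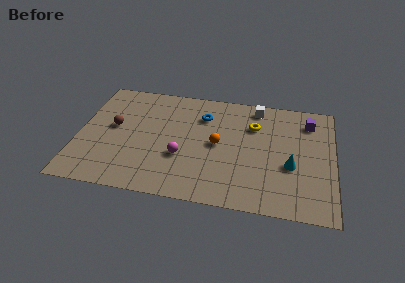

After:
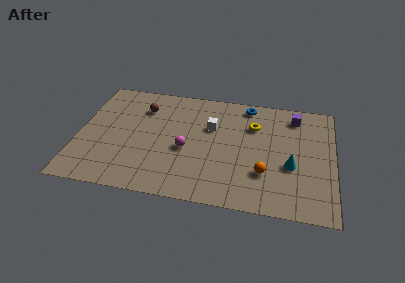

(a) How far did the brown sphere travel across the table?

2.3

The brown sphere was near (1.9, 4.9) before and (3.4, 6.7) after, so it travelled √(1.5² + 1.8²) ≈ 2.3 units.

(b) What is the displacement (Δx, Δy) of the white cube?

(-2.4, -2.0)

The white cube was at about (9.6, 7.8) and moved to about (7.2, 5.8).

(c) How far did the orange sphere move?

3.2

The orange sphere was near (7.6, 4.5) before and (10.2, 2.7) after, so it travelled √(2.6² + 1.8²) ≈ 3.2 units.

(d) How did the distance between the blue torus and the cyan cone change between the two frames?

-0.7

The distance was about 5.8 in the first image and 5.1 in the second, so they moved 0.7 units closer together.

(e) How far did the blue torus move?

2.7

The blue torus moved from about (6.7, 6.6) to (9.1, 7.9), a distance of √(2.4² + 1.3²) ≈ 2.7.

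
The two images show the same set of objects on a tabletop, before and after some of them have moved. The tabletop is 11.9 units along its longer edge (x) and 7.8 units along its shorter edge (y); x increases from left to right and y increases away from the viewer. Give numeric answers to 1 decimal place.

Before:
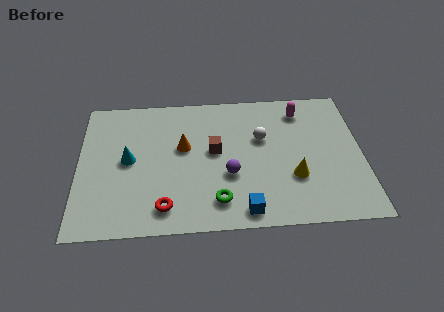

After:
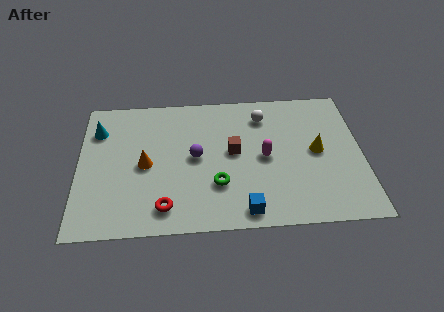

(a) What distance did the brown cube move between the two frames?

0.8

The brown cube moved from about (5.7, 4.3) to (6.5, 4.2), a distance of √(0.8² + 0.1²) ≈ 0.8.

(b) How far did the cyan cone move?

2.2

From (2.1, 4.0) to (0.8, 5.8), the cyan cone covered √(1.3² + 1.8²) ≈ 2.2 units.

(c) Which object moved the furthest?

the magenta capsule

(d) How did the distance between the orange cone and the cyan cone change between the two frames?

+0.5

They were about 2.4 units apart before and 2.9 after — 0.5 units further apart.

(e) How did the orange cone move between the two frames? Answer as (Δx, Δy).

(-1.6, -0.9)

From the two frames, the orange cone sits at roughly (4.4, 4.6) before and (2.8, 3.7) after.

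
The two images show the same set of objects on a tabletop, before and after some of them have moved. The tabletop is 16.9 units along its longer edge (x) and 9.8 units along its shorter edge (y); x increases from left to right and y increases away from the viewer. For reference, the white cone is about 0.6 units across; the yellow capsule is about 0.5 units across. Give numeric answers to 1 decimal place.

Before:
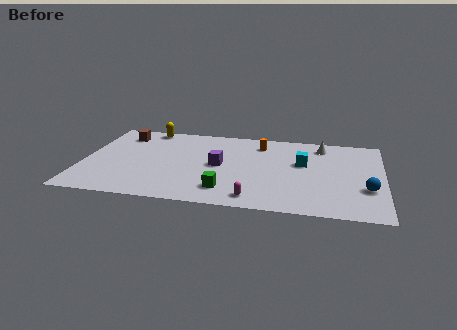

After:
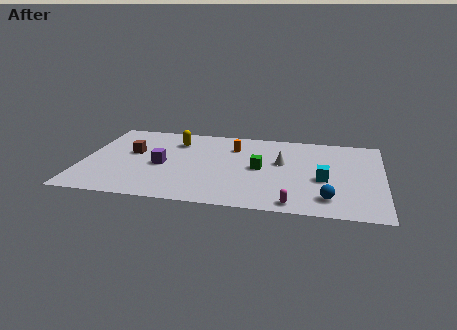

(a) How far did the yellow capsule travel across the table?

2.2

From (3.4, 8.9) to (5.1, 7.5), the yellow capsule covered √(1.7² + 1.4²) ≈ 2.2 units.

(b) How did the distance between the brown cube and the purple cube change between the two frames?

-4.2

Before: roughly 6.4 units apart; after: 2.2. That's 4.2 units closer together.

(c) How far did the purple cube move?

3.2

From (7.7, 4.9) to (4.5, 4.4), the purple cube covered √(3.2² + 0.5²) ≈ 3.2 units.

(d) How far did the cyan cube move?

2.2

The cyan cube was near (12.4, 5.9) before and (13.6, 4.1) after, so it travelled √(1.2² + 1.8²) ≈ 2.2 units.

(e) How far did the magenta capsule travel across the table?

2.2

From (9.8, 1.3) to (12.0, 1.0), the magenta capsule covered √(2.2² + 0.3²) ≈ 2.2 units.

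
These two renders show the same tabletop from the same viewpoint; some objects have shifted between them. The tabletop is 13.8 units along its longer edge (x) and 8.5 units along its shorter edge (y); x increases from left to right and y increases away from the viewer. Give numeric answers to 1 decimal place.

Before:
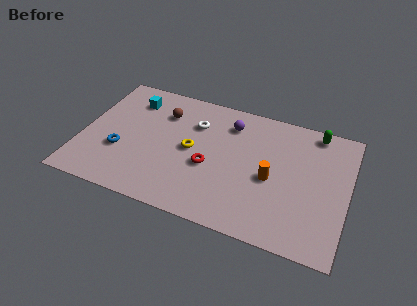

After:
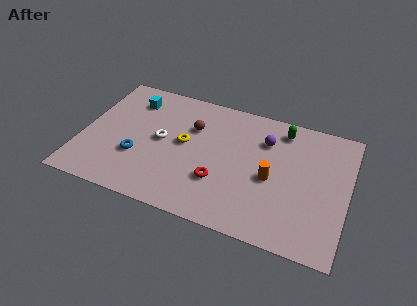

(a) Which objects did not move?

the orange cylinder and the cyan cube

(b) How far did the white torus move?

2.3

The white torus was near (5.7, 6.1) before and (4.1, 4.4) after, so it travelled √(1.6² + 1.7²) ≈ 2.3 units.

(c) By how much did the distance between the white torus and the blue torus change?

-2.9

They were about 4.8 units apart before and 1.9 after — 2.9 units closer together.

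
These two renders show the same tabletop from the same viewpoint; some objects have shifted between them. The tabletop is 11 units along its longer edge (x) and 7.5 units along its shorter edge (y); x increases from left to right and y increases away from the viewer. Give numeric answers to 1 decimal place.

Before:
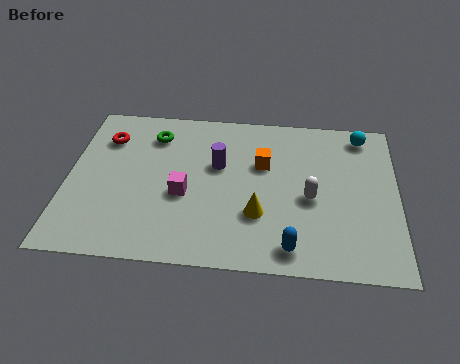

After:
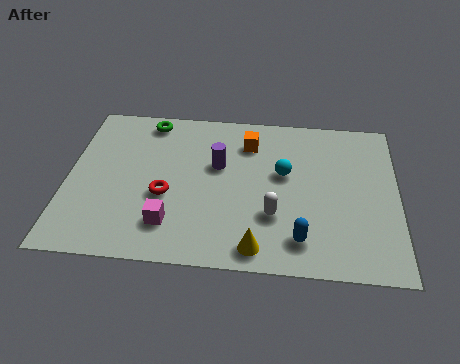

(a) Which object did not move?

the purple cylinder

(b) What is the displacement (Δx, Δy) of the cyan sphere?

(-2.6, -2.1)

The cyan sphere started near (9.8, 6.5) and ended near (7.2, 4.4).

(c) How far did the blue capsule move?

0.5

The blue capsule was near (7.5, 1.0) before and (7.8, 1.4) after, so it travelled √(0.3² + 0.4²) ≈ 0.5 units.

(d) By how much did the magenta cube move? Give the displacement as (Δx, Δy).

(-0.4, -1.4)

The magenta cube started near (3.9, 3.1) and ended near (3.5, 1.7).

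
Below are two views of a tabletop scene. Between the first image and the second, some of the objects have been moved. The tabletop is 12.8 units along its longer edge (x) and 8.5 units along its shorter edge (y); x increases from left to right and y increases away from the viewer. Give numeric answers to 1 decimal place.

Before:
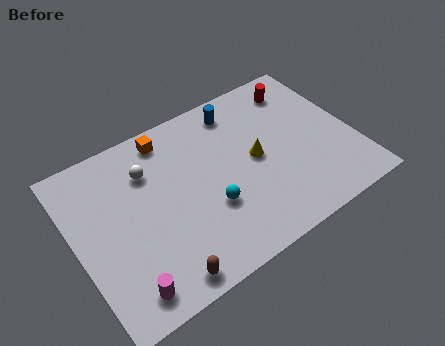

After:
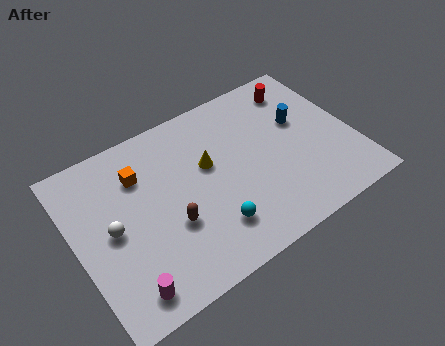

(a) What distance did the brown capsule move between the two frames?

2.3

The brown capsule was near (3.3, 0.9) before and (4.1, 3.1) after, so it travelled √(0.8² + 2.2²) ≈ 2.3 units.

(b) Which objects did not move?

the red cylinder and the magenta cylinder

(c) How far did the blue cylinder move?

3.3

From (8.0, 7.2) to (10.6, 5.2), the blue cylinder covered √(2.6² + 2.0²) ≈ 3.3 units.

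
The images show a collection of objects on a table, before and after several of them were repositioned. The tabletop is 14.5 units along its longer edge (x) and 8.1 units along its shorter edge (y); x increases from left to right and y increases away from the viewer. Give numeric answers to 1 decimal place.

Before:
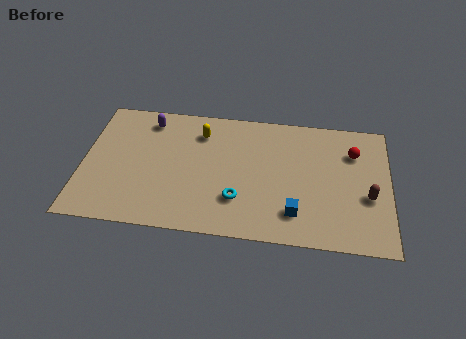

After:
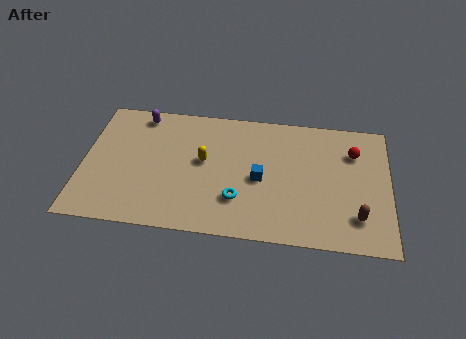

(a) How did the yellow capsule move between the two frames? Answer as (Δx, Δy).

(0.2, -1.8)

From the two frames, the yellow capsule sits at roughly (5.5, 6.3) before and (5.7, 4.5) after.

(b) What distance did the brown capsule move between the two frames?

1.4

From (13.5, 3.2) to (13.0, 1.9), the brown capsule covered √(0.5² + 1.3²) ≈ 1.4 units.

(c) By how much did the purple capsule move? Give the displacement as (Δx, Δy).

(-0.4, 0.3)

From the two frames, the purple capsule sits at roughly (3.0, 6.8) before and (2.6, 7.1) after.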